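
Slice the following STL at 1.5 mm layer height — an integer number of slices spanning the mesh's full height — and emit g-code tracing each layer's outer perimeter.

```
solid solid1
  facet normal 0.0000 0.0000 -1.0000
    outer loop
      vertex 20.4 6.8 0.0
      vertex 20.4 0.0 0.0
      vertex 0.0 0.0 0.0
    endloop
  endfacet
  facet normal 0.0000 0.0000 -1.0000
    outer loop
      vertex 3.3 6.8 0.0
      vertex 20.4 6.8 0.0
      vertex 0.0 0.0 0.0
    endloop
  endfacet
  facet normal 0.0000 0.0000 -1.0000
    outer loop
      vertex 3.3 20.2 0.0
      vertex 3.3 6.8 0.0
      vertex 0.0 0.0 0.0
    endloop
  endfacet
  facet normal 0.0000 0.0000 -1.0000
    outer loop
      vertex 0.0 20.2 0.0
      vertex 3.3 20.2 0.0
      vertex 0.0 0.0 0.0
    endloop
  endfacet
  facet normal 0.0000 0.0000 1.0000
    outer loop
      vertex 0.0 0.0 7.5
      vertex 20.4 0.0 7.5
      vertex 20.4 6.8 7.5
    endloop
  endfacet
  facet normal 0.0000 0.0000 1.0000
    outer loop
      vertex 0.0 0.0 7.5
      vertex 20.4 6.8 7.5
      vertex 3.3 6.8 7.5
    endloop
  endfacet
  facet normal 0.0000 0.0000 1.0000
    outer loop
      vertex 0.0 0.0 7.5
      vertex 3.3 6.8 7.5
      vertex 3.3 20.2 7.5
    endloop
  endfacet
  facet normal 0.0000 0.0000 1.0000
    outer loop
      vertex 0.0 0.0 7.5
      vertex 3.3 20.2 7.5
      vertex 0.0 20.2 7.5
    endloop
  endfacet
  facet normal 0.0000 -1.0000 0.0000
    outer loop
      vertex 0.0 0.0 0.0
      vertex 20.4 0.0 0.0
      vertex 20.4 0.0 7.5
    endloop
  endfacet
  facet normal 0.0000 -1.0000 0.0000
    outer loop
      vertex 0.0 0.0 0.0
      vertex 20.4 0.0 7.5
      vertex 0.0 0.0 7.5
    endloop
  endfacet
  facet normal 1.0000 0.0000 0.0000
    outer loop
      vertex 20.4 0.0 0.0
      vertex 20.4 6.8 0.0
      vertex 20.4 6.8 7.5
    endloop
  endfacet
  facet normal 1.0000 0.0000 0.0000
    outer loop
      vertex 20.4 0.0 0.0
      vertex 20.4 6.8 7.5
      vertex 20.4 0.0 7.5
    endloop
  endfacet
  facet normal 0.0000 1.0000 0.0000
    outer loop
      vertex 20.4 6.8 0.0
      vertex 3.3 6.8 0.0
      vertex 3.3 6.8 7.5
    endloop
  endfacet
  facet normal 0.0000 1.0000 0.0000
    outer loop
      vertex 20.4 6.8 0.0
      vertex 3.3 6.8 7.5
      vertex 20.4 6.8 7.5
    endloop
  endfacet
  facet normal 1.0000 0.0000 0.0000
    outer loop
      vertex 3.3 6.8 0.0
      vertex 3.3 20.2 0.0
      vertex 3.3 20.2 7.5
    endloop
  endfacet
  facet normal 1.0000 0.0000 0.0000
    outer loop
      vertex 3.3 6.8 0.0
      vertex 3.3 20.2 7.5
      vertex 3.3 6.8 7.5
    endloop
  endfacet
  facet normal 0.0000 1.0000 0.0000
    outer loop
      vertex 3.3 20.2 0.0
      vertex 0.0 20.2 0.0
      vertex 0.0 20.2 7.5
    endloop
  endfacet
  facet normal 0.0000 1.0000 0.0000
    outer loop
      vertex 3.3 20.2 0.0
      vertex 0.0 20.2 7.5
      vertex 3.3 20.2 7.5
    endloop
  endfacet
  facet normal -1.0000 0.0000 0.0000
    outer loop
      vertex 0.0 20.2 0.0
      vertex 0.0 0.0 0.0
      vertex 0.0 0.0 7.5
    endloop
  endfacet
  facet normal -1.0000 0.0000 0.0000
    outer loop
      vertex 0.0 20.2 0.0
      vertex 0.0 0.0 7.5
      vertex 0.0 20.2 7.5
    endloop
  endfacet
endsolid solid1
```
; perimeter-only toolpath
G21 ; units = mm
G90 ; absolute positioning
G28 ; home
; layer 1
G0 Z1.5
G0 X0.0 Y0.0
G1 X20.4 Y0.0
G1 X20.4 Y6.8
G1 X3.3 Y6.8
G1 X3.3 Y20.2
G1 X0.0 Y20.2
G1 X0.0 Y0.0
; layer 2
G0 Z3.0
G0 X0.0 Y0.0
G1 X20.4 Y0.0
G1 X20.4 Y6.8
G1 X3.3 Y6.8
G1 X3.3 Y20.2
G1 X0.0 Y20.2
G1 X0.0 Y0.0
; layer 3
G0 Z4.5
G0 X0.0 Y0.0
G1 X20.4 Y0.0
G1 X20.4 Y6.8
G1 X3.3 Y6.8
G1 X3.3 Y20.2
G1 X0.0 Y20.2
G1 X0.0 Y0.0
; layer 4
G0 Z6.0
G0 X0.0 Y0.0
G1 X20.4 Y0.0
G1 X20.4 Y6.8
G1 X3.3 Y6.8
G1 X3.3 Y20.2
G1 X0.0 Y20.2
G1 X0.0 Y0.0
; layer 5
G0 Z7.5
G0 X0.0 Y0.0
G1 X20.4 Y0.0
G1 X20.4 Y6.8
G1 X3.3 Y6.8
G1 X3.3 Y20.2
G1 X0.0 Y20.2
G1 X0.0 Y0.0
M2 ; end

The solid is an L-shaped prism: outer 20.4 × 20.2 mm, arm thicknesses ≈ 6.8 mm (horizontal) and 3.3 mm (vertical), extruded 7.5 mm in z. Slicing at Δz = 1.5 mm — 5 equal slices spanning the solid's height, so layer i sits at z = i·h/5 — gives 5 non-empty perimeters. Each is a 6-segment closed polygon; G0 lifts to the layer z and rapids to the start vertex, then G1 traces the edges.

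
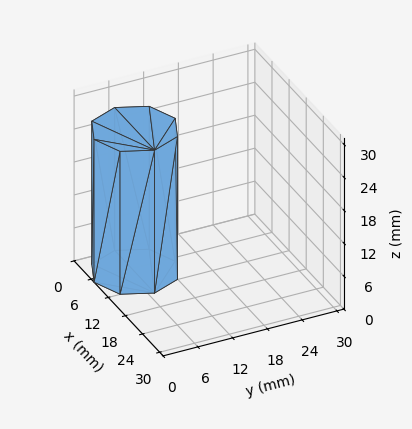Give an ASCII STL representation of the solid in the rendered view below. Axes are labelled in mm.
Reading the render: the shape is a regular 8-sided prism (a cylinder approximated with 8 flat sides), circumscribed radius ≈ 7 mm, height ≈ 26 mm (dimensions read to the nearest mm from the axis ticks). For the STL, each face is triangulated and given an outward normal.

solid part
  facet normal 0.0000 0.0000 -1.0000
    outer loop
      vertex 7.00 14.00 0.00
      vertex 11.95 11.95 0.00
      vertex 14.00 7.00 0.00
    endloop
  endfacet
  facet normal 0.0000 0.0000 -1.0000
    outer loop
      vertex 2.05 11.95 0.00
      vertex 7.00 14.00 0.00
      vertex 14.00 7.00 0.00
    endloop
  endfacet
  facet normal 0.0000 0.0000 -1.0000
    outer loop
      vertex 0.00 7.00 0.00
      vertex 2.05 11.95 0.00
      vertex 14.00 7.00 0.00
    endloop
  endfacet
  facet normal 0.0000 0.0000 -1.0000
    outer loop
      vertex 2.05 2.05 0.00
      vertex 0.00 7.00 0.00
      vertex 14.00 7.00 0.00
    endloop
  endfacet
  facet normal 0.0000 0.0000 -1.0000
    outer loop
      vertex 7.00 0.00 0.00
      vertex 2.05 2.05 0.00
      vertex 14.00 7.00 0.00
    endloop
  endfacet
  facet normal 0.0000 0.0000 -1.0000
    outer loop
      vertex 11.95 2.05 0.00
      vertex 7.00 0.00 0.00
      vertex 14.00 7.00 0.00
    endloop
  endfacet
  facet normal 0.0000 0.0000 1.0000
    outer loop
      vertex 14.00 7.00 26.00
      vertex 11.95 11.95 26.00
      vertex 7.00 14.00 26.00
    endloop
  endfacet
  facet normal 0.0000 0.0000 1.0000
    outer loop
      vertex 14.00 7.00 26.00
      vertex 7.00 14.00 26.00
      vertex 2.05 11.95 26.00
    endloop
  endfacet
  facet normal 0.0000 0.0000 1.0000
    outer loop
      vertex 14.00 7.00 26.00
      vertex 2.05 11.95 26.00
      vertex 0.00 7.00 26.00
    endloop
  endfacet
  facet normal 0.0000 0.0000 1.0000
    outer loop
      vertex 14.00 7.00 26.00
      vertex 0.00 7.00 26.00
      vertex 2.05 2.05 26.00
    endloop
  endfacet
  facet normal 0.0000 0.0000 1.0000
    outer loop
      vertex 14.00 7.00 26.00
      vertex 2.05 2.05 26.00
      vertex 7.00 0.00 26.00
    endloop
  endfacet
  facet normal 0.0000 0.0000 1.0000
    outer loop
      vertex 14.00 7.00 26.00
      vertex 7.00 0.00 26.00
      vertex 11.95 2.05 26.00
    endloop
  endfacet
  facet normal 0.9239 0.3826 0.0000
    outer loop
      vertex 14.00 7.00 0.00
      vertex 11.95 11.95 0.00
      vertex 11.95 11.95 26.00
    endloop
  endfacet
  facet normal 0.9239 0.3826 0.0000
    outer loop
      vertex 14.00 7.00 0.00
      vertex 11.95 11.95 26.00
      vertex 14.00 7.00 26.00
    endloop
  endfacet
  facet normal 0.3826 0.9239 0.0000
    outer loop
      vertex 11.95 11.95 0.00
      vertex 7.00 14.00 0.00
      vertex 7.00 14.00 26.00
    endloop
  endfacet
  facet normal 0.3826 0.9239 0.0000
    outer loop
      vertex 11.95 11.95 0.00
      vertex 7.00 14.00 26.00
      vertex 11.95 11.95 26.00
    endloop
  endfacet
  facet normal -0.3826 0.9239 0.0000
    outer loop
      vertex 7.00 14.00 0.00
      vertex 2.05 11.95 0.00
      vertex 2.05 11.95 26.00
    endloop
  endfacet
  facet normal -0.3826 0.9239 0.0000
    outer loop
      vertex 7.00 14.00 0.00
      vertex 2.05 11.95 26.00
      vertex 7.00 14.00 26.00
    endloop
  endfacet
  facet normal -0.9239 0.3826 0.0000
    outer loop
      vertex 2.05 11.95 0.00
      vertex 0.00 7.00 0.00
      vertex 0.00 7.00 26.00
    endloop
  endfacet
  facet normal -0.9239 0.3826 0.0000
    outer loop
      vertex 2.05 11.95 0.00
      vertex 0.00 7.00 26.00
      vertex 2.05 11.95 26.00
    endloop
  endfacet
  facet normal -0.9239 -0.3826 0.0000
    outer loop
      vertex 0.00 7.00 0.00
      vertex 2.05 2.05 0.00
      vertex 2.05 2.05 26.00
    endloop
  endfacet
  facet normal -0.9239 -0.3826 0.0000
    outer loop
      vertex 0.00 7.00 0.00
      vertex 2.05 2.05 26.00
      vertex 0.00 7.00 26.00
    endloop
  endfacet
  facet normal -0.3826 -0.9239 0.0000
    outer loop
      vertex 2.05 2.05 0.00
      vertex 7.00 0.00 0.00
      vertex 7.00 0.00 26.00
    endloop
  endfacet
  facet normal -0.3826 -0.9239 0.0000
    outer loop
      vertex 2.05 2.05 0.00
      vertex 7.00 0.00 26.00
      vertex 2.05 2.05 26.00
    endloop
  endfacet
  facet normal 0.3826 -0.9239 0.0000
    outer loop
      vertex 7.00 0.00 0.00
      vertex 11.95 2.05 0.00
      vertex 11.95 2.05 26.00
    endloop
  endfacet
  facet normal 0.3826 -0.9239 0.0000
    outer loop
      vertex 7.00 0.00 0.00
      vertex 11.95 2.05 26.00
      vertex 7.00 0.00 26.00
    endloop
  endfacet
  facet normal 0.9239 -0.3826 0.0000
    outer loop
      vertex 11.95 2.05 0.00
      vertex 14.00 7.00 0.00
      vertex 14.00 7.00 26.00
    endloop
  endfacet
  facet normal 0.9239 -0.3826 0.0000
    outer loop
      vertex 11.95 2.05 0.00
      vertex 14.00 7.00 26.00
      vertex 11.95 2.05 26.00
    endloop
  endfacet
endsolid part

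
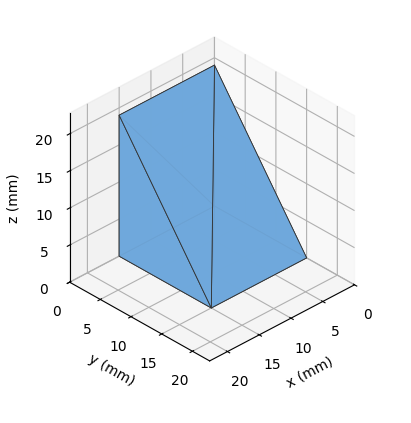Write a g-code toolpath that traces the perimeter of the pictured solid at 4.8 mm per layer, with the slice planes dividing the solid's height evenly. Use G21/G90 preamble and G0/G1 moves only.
Reading the render: the shape is a wedge (ramp): 15 × 15 mm base, rising to 19 mm along the y=0 edge and sloping linearly to z=0 at y=15 (dimensions read to the nearest mm from the axis ticks). For the g-code, the solid's height is divided into equal slices at the stated Δz and each level perimeter traced with G1 moves after a G0 lift.

; perimeter-only toolpath
G21 ; units = mm
G90 ; absolute positioning
G28 ; home
; layer 1
G0 Z4.8
G0 X0.0 Y0.0
G1 X15.0 Y0.0
G1 X15.0 Y11.2
G1 X0.0 Y11.2
G1 X0.0 Y0.0
; layer 2
G0 Z9.5
G0 X0.0 Y0.0
G1 X15.0 Y0.0
G1 X15.0 Y7.5
G1 X0.0 Y7.5
G1 X0.0 Y0.0
; layer 3
G0 Z14.2
G0 X0.0 Y0.0
G1 X15.0 Y0.0
G1 X15.0 Y3.8
G1 X0.0 Y3.8
G1 X0.0 Y0.0
M2 ; end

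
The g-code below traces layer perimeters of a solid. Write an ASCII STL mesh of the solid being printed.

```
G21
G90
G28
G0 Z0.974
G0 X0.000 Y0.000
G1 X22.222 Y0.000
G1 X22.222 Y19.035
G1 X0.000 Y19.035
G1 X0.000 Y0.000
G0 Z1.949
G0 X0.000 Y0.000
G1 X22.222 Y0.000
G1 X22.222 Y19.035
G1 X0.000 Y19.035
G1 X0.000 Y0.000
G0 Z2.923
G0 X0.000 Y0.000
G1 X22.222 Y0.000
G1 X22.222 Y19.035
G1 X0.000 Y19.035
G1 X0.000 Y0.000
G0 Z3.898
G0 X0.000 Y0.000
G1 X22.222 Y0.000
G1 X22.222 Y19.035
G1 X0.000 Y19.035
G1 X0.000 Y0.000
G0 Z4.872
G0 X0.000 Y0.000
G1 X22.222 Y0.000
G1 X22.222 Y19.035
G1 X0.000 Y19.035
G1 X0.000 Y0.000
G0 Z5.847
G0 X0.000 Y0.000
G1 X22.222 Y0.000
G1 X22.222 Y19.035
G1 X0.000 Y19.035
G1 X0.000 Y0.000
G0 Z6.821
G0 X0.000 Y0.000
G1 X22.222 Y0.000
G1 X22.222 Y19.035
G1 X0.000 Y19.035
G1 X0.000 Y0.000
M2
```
solid part
  facet normal 0.0000 0.0000 -1.0000
    outer loop
      vertex 22.222 19.035 0.000
      vertex 22.222 0.000 0.000
      vertex 0.000 0.000 0.000
    endloop
  endfacet
  facet normal 0.0000 0.0000 -1.0000
    outer loop
      vertex 0.000 19.035 0.000
      vertex 22.222 19.035 0.000
      vertex 0.000 0.000 0.000
    endloop
  endfacet
  facet normal 0.0000 0.0000 1.0000
    outer loop
      vertex 0.000 0.000 6.821
      vertex 22.222 0.000 6.821
      vertex 22.222 19.035 6.821
    endloop
  endfacet
  facet normal 0.0000 0.0000 1.0000
    outer loop
      vertex 0.000 0.000 6.821
      vertex 22.222 19.035 6.821
      vertex 0.000 19.035 6.821
    endloop
  endfacet
  facet normal 0.0000 -1.0000 0.0000
    outer loop
      vertex 0.000 0.000 0.000
      vertex 22.222 0.000 0.000
      vertex 22.222 0.000 6.821
    endloop
  endfacet
  facet normal 0.0000 -1.0000 0.0000
    outer loop
      vertex 0.000 0.000 0.000
      vertex 22.222 0.000 6.821
      vertex 0.000 0.000 6.821
    endloop
  endfacet
  facet normal 0.0000 1.0000 0.0000
    outer loop
      vertex 22.222 19.035 6.821
      vertex 22.222 19.035 0.000
      vertex 0.000 19.035 0.000
    endloop
  endfacet
  facet normal 0.0000 1.0000 0.0000
    outer loop
      vertex 0.000 19.035 6.821
      vertex 22.222 19.035 6.821
      vertex 0.000 19.035 0.000
    endloop
  endfacet
  facet normal -1.0000 0.0000 0.0000
    outer loop
      vertex 0.000 19.035 6.821
      vertex 0.000 19.035 0.000
      vertex 0.000 0.000 0.000
    endloop
  endfacet
  facet normal -1.0000 0.0000 0.0000
    outer loop
      vertex 0.000 0.000 6.821
      vertex 0.000 19.035 6.821
      vertex 0.000 0.000 0.000
    endloop
  endfacet
  facet normal 1.0000 0.0000 0.0000
    outer loop
      vertex 22.222 0.000 0.000
      vertex 22.222 19.035 0.000
      vertex 22.222 19.035 6.821
    endloop
  endfacet
  facet normal 1.0000 0.0000 0.0000
    outer loop
      vertex 22.222 0.000 0.000
      vertex 22.222 19.035 6.821
      vertex 22.222 0.000 6.821
    endloop
  endfacet
endsolid part

The G0 Z moves step by Δz≈0.974 mm. Every layer's G1 loop is the same polygon, so the solid is a straight extrusion of it from z=0 to z≈6.82. Closing with flat bottom and top caps and triangulating gives 12 facets — a rectangular box, roughly 22.2 × 19 mm footprint and 6.82 mm tall.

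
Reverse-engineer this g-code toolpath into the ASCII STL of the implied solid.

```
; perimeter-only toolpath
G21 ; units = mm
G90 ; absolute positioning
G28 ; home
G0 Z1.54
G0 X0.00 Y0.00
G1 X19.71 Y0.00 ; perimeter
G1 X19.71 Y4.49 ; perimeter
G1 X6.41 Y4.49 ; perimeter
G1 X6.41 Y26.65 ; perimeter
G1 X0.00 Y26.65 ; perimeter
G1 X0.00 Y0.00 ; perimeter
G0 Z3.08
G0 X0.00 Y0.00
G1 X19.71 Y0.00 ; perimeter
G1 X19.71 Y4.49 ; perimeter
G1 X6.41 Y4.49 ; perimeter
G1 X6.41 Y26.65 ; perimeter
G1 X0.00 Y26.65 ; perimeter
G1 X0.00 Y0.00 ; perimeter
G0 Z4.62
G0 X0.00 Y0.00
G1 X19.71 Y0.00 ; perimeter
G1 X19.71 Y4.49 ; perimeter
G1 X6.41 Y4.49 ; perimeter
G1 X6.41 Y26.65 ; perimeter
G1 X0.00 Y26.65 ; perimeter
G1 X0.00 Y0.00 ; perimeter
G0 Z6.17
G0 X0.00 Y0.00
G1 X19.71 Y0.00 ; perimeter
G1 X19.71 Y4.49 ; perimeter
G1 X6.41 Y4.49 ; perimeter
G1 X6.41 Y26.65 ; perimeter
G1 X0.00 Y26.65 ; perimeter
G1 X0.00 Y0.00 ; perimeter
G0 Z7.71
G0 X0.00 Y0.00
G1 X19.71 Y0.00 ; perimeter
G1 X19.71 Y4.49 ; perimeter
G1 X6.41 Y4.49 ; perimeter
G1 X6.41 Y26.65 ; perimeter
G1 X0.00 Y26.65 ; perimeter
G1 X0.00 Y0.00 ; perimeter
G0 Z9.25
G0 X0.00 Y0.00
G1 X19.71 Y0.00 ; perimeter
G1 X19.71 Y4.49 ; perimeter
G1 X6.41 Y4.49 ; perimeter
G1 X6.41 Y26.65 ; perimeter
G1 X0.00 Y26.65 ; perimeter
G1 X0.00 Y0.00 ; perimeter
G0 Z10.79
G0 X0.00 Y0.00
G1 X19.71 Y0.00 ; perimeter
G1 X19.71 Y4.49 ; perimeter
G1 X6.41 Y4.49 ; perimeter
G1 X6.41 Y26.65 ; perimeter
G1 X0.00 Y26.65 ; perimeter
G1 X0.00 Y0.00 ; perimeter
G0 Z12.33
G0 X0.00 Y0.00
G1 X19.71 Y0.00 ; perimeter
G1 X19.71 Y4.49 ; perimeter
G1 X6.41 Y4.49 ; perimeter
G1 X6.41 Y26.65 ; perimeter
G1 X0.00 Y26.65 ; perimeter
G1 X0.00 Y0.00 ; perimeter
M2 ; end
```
solid part
  facet normal 0.0000 0.0000 -1.0000
    outer loop
      vertex 19.71 4.49 0.00
      vertex 19.71 0.00 0.00
      vertex 0.00 0.00 0.00
    endloop
  endfacet
  facet normal 0.0000 0.0000 -1.0000
    outer loop
      vertex 6.41 4.49 0.00
      vertex 19.71 4.49 0.00
      vertex 0.00 0.00 0.00
    endloop
  endfacet
  facet normal 0.0000 0.0000 -1.0000
    outer loop
      vertex 6.41 26.65 0.00
      vertex 6.41 4.49 0.00
      vertex 0.00 0.00 0.00
    endloop
  endfacet
  facet normal 0.0000 0.0000 -1.0000
    outer loop
      vertex 0.00 26.65 0.00
      vertex 6.41 26.65 0.00
      vertex 0.00 0.00 0.00
    endloop
  endfacet
  facet normal 0.0000 0.0000 1.0000
    outer loop
      vertex 0.00 0.00 12.33
      vertex 19.71 0.00 12.33
      vertex 19.71 4.49 12.33
    endloop
  endfacet
  facet normal 0.0000 0.0000 1.0000
    outer loop
      vertex 0.00 0.00 12.33
      vertex 19.71 4.49 12.33
      vertex 6.41 4.49 12.33
    endloop
  endfacet
  facet normal 0.0000 0.0000 1.0000
    outer loop
      vertex 0.00 0.00 12.33
      vertex 6.41 4.49 12.33
      vertex 6.41 26.65 12.33
    endloop
  endfacet
  facet normal 0.0000 0.0000 1.0000
    outer loop
      vertex 0.00 0.00 12.33
      vertex 6.41 26.65 12.33
      vertex 0.00 26.65 12.33
    endloop
  endfacet
  facet normal 0.0000 -1.0000 0.0000
    outer loop
      vertex 0.00 0.00 0.00
      vertex 19.71 0.00 0.00
      vertex 19.71 0.00 12.33
    endloop
  endfacet
  facet normal 0.0000 -1.0000 0.0000
    outer loop
      vertex 0.00 0.00 0.00
      vertex 19.71 0.00 12.33
      vertex 0.00 0.00 12.33
    endloop
  endfacet
  facet normal 1.0000 0.0000 0.0000
    outer loop
      vertex 19.71 0.00 0.00
      vertex 19.71 4.49 0.00
      vertex 19.71 4.49 12.33
    endloop
  endfacet
  facet normal 1.0000 0.0000 0.0000
    outer loop
      vertex 19.71 0.00 0.00
      vertex 19.71 4.49 12.33
      vertex 19.71 0.00 12.33
    endloop
  endfacet
  facet normal 0.0000 1.0000 0.0000
    outer loop
      vertex 19.71 4.49 0.00
      vertex 6.41 4.49 0.00
      vertex 6.41 4.49 12.33
    endloop
  endfacet
  facet normal 0.0000 1.0000 0.0000
    outer loop
      vertex 19.71 4.49 0.00
      vertex 6.41 4.49 12.33
      vertex 19.71 4.49 12.33
    endloop
  endfacet
  facet normal 1.0000 0.0000 0.0000
    outer loop
      vertex 6.41 4.49 0.00
      vertex 6.41 26.65 0.00
      vertex 6.41 26.65 12.33
    endloop
  endfacet
  facet normal 1.0000 0.0000 0.0000
    outer loop
      vertex 6.41 4.49 0.00
      vertex 6.41 26.65 12.33
      vertex 6.41 4.49 12.33
    endloop
  endfacet
  facet normal 0.0000 1.0000 0.0000
    outer loop
      vertex 6.41 26.65 0.00
      vertex 0.00 26.65 0.00
      vertex 0.00 26.65 12.33
    endloop
  endfacet
  facet normal 0.0000 1.0000 0.0000
    outer loop
      vertex 6.41 26.65 0.00
      vertex 0.00 26.65 12.33
      vertex 6.41 26.65 12.33
    endloop
  endfacet
  facet normal -1.0000 0.0000 0.0000
    outer loop
      vertex 0.00 26.65 0.00
      vertex 0.00 0.00 0.00
      vertex 0.00 0.00 12.33
    endloop
  endfacet
  facet normal -1.0000 0.0000 0.0000
    outer loop
      vertex 0.00 26.65 0.00
      vertex 0.00 0.00 12.33
      vertex 0.00 26.65 12.33
    endloop
  endfacet
endsolid part

The G0 Z moves step by Δz≈1.54 mm. Every layer's G1 loop is the same polygon, so the solid is a straight extrusion of it from z=0 to z≈12.3. Closing with flat bottom and top caps and triangulating gives 20 facets — an L-shaped prism: outer 19.7 × 26.6 mm, arm thicknesses ≈ 4.49 mm (horizontal) and 6.41 mm (vertical), extruded 12.3 mm in z.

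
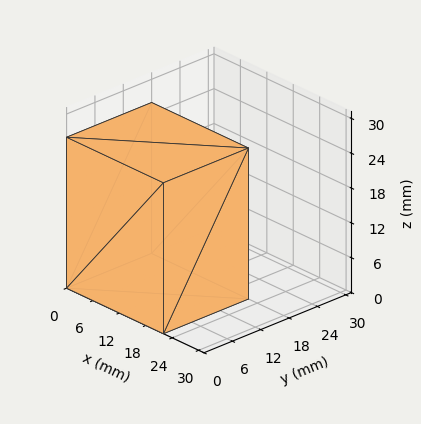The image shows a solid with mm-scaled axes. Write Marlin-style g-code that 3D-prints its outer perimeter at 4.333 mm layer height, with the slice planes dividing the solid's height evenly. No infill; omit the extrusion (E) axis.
Reading the render: the shape is a rectangular box, roughly 22 × 18 mm footprint and 26 mm tall (dimensions read to the nearest mm from the axis ticks). For the g-code, the solid's height is divided into equal slices at the stated Δz and each level perimeter traced with G1 moves after a G0 lift.

; perimeter-only toolpath
G21 ; units = mm
G90 ; absolute positioning
G28 ; home
; layer 1
G0 Z4.333
G0 X0.000 Y0.000
G1 X22.000 Y0.000
G1 X22.000 Y18.000
G1 X0.000 Y18.000
G1 X0.000 Y0.000
; layer 2
G0 Z8.667
G0 X0.000 Y0.000
G1 X22.000 Y0.000
G1 X22.000 Y18.000
G1 X0.000 Y18.000
G1 X0.000 Y0.000
; layer 3
G0 Z13.000
G0 X0.000 Y0.000
G1 X22.000 Y0.000
G1 X22.000 Y18.000
G1 X0.000 Y18.000
G1 X0.000 Y0.000
; layer 4
G0 Z17.333
G0 X0.000 Y0.000
G1 X22.000 Y0.000
G1 X22.000 Y18.000
G1 X0.000 Y18.000
G1 X0.000 Y0.000
; layer 5
G0 Z21.667
G0 X0.000 Y0.000
G1 X22.000 Y0.000
G1 X22.000 Y18.000
G1 X0.000 Y18.000
G1 X0.000 Y0.000
; layer 6
G0 Z26.000
G0 X0.000 Y0.000
G1 X22.000 Y0.000
G1 X22.000 Y18.000
G1 X0.000 Y18.000
G1 X0.000 Y0.000
M2 ; end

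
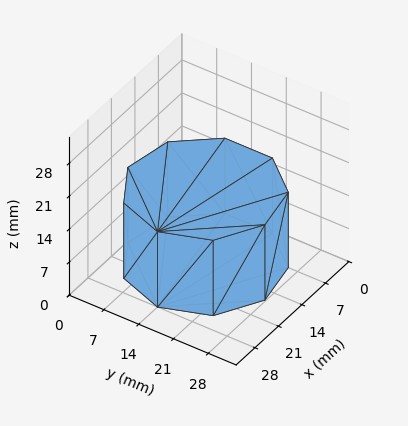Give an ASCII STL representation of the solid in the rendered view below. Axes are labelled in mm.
Reading the render: the shape is a regular 9-sided prism (a cylinder approximated with 9 flat sides), circumscribed radius ≈ 14 mm, height ≈ 16 mm (dimensions read to the nearest mm from the axis ticks). For the STL, each face is triangulated and given an outward normal.

solid part
  facet normal 0.0000 0.0000 -1.0000
    outer loop
      vertex 16.431 27.787 0.000
      vertex 24.725 22.999 0.000
      vertex 28.000 14.000 0.000
    endloop
  endfacet
  facet normal 0.0000 0.0000 -1.0000
    outer loop
      vertex 7.000 26.124 0.000
      vertex 16.431 27.787 0.000
      vertex 28.000 14.000 0.000
    endloop
  endfacet
  facet normal 0.0000 0.0000 -1.0000
    outer loop
      vertex 0.844 18.788 0.000
      vertex 7.000 26.124 0.000
      vertex 28.000 14.000 0.000
    endloop
  endfacet
  facet normal 0.0000 0.0000 -1.0000
    outer loop
      vertex 0.844 9.212 0.000
      vertex 0.844 18.788 0.000
      vertex 28.000 14.000 0.000
    endloop
  endfacet
  facet normal 0.0000 0.0000 -1.0000
    outer loop
      vertex 7.000 1.876 0.000
      vertex 0.844 9.212 0.000
      vertex 28.000 14.000 0.000
    endloop
  endfacet
  facet normal 0.0000 0.0000 -1.0000
    outer loop
      vertex 16.431 0.213 0.000
      vertex 7.000 1.876 0.000
      vertex 28.000 14.000 0.000
    endloop
  endfacet
  facet normal 0.0000 0.0000 -1.0000
    outer loop
      vertex 24.725 5.001 0.000
      vertex 16.431 0.213 0.000
      vertex 28.000 14.000 0.000
    endloop
  endfacet
  facet normal 0.0000 0.0000 1.0000
    outer loop
      vertex 28.000 14.000 16.000
      vertex 24.725 22.999 16.000
      vertex 16.431 27.787 16.000
    endloop
  endfacet
  facet normal 0.0000 0.0000 1.0000
    outer loop
      vertex 28.000 14.000 16.000
      vertex 16.431 27.787 16.000
      vertex 7.000 26.124 16.000
    endloop
  endfacet
  facet normal 0.0000 0.0000 1.0000
    outer loop
      vertex 28.000 14.000 16.000
      vertex 7.000 26.124 16.000
      vertex 0.844 18.788 16.000
    endloop
  endfacet
  facet normal 0.0000 0.0000 1.0000
    outer loop
      vertex 28.000 14.000 16.000
      vertex 0.844 18.788 16.000
      vertex 0.844 9.212 16.000
    endloop
  endfacet
  facet normal 0.0000 0.0000 1.0000
    outer loop
      vertex 28.000 14.000 16.000
      vertex 0.844 9.212 16.000
      vertex 7.000 1.876 16.000
    endloop
  endfacet
  facet normal 0.0000 0.0000 1.0000
    outer loop
      vertex 28.000 14.000 16.000
      vertex 7.000 1.876 16.000
      vertex 16.431 0.213 16.000
    endloop
  endfacet
  facet normal 0.0000 0.0000 1.0000
    outer loop
      vertex 28.000 14.000 16.000
      vertex 16.431 0.213 16.000
      vertex 24.725 5.001 16.000
    endloop
  endfacet
  facet normal 0.9397 0.3420 0.0000
    outer loop
      vertex 28.000 14.000 0.000
      vertex 24.725 22.999 0.000
      vertex 24.725 22.999 16.000
    endloop
  endfacet
  facet normal 0.9397 0.3420 0.0000
    outer loop
      vertex 28.000 14.000 0.000
      vertex 24.725 22.999 16.000
      vertex 28.000 14.000 16.000
    endloop
  endfacet
  facet normal 0.5000 0.8660 0.0000
    outer loop
      vertex 24.725 22.999 0.000
      vertex 16.431 27.787 0.000
      vertex 16.431 27.787 16.000
    endloop
  endfacet
  facet normal 0.5000 0.8660 0.0000
    outer loop
      vertex 24.725 22.999 0.000
      vertex 16.431 27.787 16.000
      vertex 24.725 22.999 16.000
    endloop
  endfacet
  facet normal -0.1737 0.9848 0.0000
    outer loop
      vertex 16.431 27.787 0.000
      vertex 7.000 26.124 0.000
      vertex 7.000 26.124 16.000
    endloop
  endfacet
  facet normal -0.1737 0.9848 0.0000
    outer loop
      vertex 16.431 27.787 0.000
      vertex 7.000 26.124 16.000
      vertex 16.431 27.787 16.000
    endloop
  endfacet
  facet normal -0.7660 0.6428 0.0000
    outer loop
      vertex 7.000 26.124 0.000
      vertex 0.844 18.788 0.000
      vertex 0.844 18.788 16.000
    endloop
  endfacet
  facet normal -0.7660 0.6428 0.0000
    outer loop
      vertex 7.000 26.124 0.000
      vertex 0.844 18.788 16.000
      vertex 7.000 26.124 16.000
    endloop
  endfacet
  facet normal -1.0000 0.0000 0.0000
    outer loop
      vertex 0.844 18.788 0.000
      vertex 0.844 9.212 0.000
      vertex 0.844 9.212 16.000
    endloop
  endfacet
  facet normal -1.0000 0.0000 0.0000
    outer loop
      vertex 0.844 18.788 0.000
      vertex 0.844 9.212 16.000
      vertex 0.844 18.788 16.000
    endloop
  endfacet
  facet normal -0.7660 -0.6428 0.0000
    outer loop
      vertex 0.844 9.212 0.000
      vertex 7.000 1.876 0.000
      vertex 7.000 1.876 16.000
    endloop
  endfacet
  facet normal -0.7660 -0.6428 0.0000
    outer loop
      vertex 0.844 9.212 0.000
      vertex 7.000 1.876 16.000
      vertex 0.844 9.212 16.000
    endloop
  endfacet
  facet normal -0.1737 -0.9848 0.0000
    outer loop
      vertex 7.000 1.876 0.000
      vertex 16.431 0.213 0.000
      vertex 16.431 0.213 16.000
    endloop
  endfacet
  facet normal -0.1737 -0.9848 0.0000
    outer loop
      vertex 7.000 1.876 0.000
      vertex 16.431 0.213 16.000
      vertex 7.000 1.876 16.000
    endloop
  endfacet
  facet normal 0.5000 -0.8660 0.0000
    outer loop
      vertex 16.431 0.213 0.000
      vertex 24.725 5.001 0.000
      vertex 24.725 5.001 16.000
    endloop
  endfacet
  facet normal 0.5000 -0.8660 0.0000
    outer loop
      vertex 16.431 0.213 0.000
      vertex 24.725 5.001 16.000
      vertex 16.431 0.213 16.000
    endloop
  endfacet
  facet normal 0.9397 -0.3420 0.0000
    outer loop
      vertex 24.725 5.001 0.000
      vertex 28.000 14.000 0.000
      vertex 28.000 14.000 16.000
    endloop
  endfacet
  facet normal 0.9397 -0.3420 0.0000
    outer loop
      vertex 24.725 5.001 0.000
      vertex 28.000 14.000 16.000
      vertex 24.725 5.001 16.000
    endloop
  endfacet
endsolid part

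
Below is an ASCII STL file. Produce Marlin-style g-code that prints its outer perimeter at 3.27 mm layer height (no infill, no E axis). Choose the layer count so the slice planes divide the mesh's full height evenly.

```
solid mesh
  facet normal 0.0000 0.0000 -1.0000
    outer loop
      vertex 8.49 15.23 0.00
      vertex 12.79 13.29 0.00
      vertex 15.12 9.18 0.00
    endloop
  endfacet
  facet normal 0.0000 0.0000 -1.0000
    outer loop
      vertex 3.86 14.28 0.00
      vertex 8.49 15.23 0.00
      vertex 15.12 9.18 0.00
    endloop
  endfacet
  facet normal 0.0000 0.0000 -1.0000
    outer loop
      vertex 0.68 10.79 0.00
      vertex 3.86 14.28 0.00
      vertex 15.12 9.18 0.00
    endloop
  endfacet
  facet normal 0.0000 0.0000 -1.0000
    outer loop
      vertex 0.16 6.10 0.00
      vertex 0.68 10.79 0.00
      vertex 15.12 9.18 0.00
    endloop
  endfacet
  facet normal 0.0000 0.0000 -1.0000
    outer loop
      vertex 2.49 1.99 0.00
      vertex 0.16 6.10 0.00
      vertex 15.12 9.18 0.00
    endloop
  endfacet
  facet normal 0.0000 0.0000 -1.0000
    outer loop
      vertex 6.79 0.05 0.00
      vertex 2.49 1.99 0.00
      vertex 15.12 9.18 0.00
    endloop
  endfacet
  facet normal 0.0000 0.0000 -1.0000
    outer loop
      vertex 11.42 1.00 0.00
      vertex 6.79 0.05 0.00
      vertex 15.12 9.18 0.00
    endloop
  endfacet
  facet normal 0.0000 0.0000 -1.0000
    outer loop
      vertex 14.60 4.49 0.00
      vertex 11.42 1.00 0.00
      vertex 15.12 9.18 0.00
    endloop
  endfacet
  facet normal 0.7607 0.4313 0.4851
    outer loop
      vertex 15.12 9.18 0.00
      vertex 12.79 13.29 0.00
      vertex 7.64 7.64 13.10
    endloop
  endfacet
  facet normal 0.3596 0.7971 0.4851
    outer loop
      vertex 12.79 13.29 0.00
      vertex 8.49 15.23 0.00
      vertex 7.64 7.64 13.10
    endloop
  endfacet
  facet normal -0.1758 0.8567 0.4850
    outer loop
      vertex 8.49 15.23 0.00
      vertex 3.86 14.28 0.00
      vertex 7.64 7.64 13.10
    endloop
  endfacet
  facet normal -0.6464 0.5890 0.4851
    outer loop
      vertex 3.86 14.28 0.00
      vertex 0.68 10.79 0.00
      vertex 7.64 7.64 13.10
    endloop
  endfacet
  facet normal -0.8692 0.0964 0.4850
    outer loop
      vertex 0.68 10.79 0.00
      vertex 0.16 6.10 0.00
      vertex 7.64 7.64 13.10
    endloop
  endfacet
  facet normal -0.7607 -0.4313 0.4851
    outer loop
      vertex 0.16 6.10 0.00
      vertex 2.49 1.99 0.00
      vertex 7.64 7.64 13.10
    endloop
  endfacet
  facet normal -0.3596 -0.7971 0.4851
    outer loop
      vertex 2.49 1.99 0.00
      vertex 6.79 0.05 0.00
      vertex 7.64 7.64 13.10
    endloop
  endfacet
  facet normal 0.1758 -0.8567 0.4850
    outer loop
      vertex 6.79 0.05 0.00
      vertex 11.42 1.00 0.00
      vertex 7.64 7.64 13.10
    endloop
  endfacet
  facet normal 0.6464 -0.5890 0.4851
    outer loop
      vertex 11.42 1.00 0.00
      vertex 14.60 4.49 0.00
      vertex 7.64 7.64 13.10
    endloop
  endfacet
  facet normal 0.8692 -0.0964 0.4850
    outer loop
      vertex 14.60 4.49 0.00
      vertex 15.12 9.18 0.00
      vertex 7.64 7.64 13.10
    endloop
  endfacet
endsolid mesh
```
; perimeter-only toolpath
G21 ; units = mm
G90 ; absolute positioning
G28 ; home
; layer 1
G0 Z3.27
G0 X13.25 Y8.79
G1 X11.50 Y11.88
G1 X8.28 Y13.33
G1 X4.80 Y12.62
G1 X2.42 Y10.00
G1 X2.03 Y6.48
G1 X3.78 Y3.40
G1 X7.00 Y1.95
G1 X10.47 Y2.66
G1 X12.86 Y5.28
G1 X13.25 Y8.79
; layer 2
G0 Z6.55
G0 X11.38 Y8.41
G1 X10.21 Y10.46
G1 X8.06 Y11.44
G1 X5.75 Y10.96
G1 X4.16 Y9.21
G1 X3.90 Y6.87
G1 X5.06 Y4.81
G1 X7.21 Y3.84
G1 X9.53 Y4.32
G1 X11.12 Y6.06
G1 X11.38 Y8.41
; layer 3
G0 Z9.82
G0 X9.51 Y8.02
G1 X8.93 Y9.05
G1 X7.85 Y9.54
G1 X6.69 Y9.30
G1 X5.90 Y8.43
G1 X5.77 Y7.25
G1 X6.35 Y6.23
G1 X7.43 Y5.74
G1 X8.58 Y5.98
G1 X9.38 Y6.85
G1 X9.51 Y8.02
M2 ; end

The solid is a regular 10-sided pyramid, base circumscribed radius ≈ 7.64 mm, apex at z ≈ 13.1 mm. Slicing at Δz = 3.27 mm — 4 equal slices spanning the solid's height, so layer i sits at z = i·h/4 — gives 3 non-empty perimeters. Each is a 10-segment closed polygon; G0 lifts to the layer z and rapids to the start vertex, then G1 traces the edges. The cross-section shrinks linearly with z (the slice at the apex is degenerate and omitted).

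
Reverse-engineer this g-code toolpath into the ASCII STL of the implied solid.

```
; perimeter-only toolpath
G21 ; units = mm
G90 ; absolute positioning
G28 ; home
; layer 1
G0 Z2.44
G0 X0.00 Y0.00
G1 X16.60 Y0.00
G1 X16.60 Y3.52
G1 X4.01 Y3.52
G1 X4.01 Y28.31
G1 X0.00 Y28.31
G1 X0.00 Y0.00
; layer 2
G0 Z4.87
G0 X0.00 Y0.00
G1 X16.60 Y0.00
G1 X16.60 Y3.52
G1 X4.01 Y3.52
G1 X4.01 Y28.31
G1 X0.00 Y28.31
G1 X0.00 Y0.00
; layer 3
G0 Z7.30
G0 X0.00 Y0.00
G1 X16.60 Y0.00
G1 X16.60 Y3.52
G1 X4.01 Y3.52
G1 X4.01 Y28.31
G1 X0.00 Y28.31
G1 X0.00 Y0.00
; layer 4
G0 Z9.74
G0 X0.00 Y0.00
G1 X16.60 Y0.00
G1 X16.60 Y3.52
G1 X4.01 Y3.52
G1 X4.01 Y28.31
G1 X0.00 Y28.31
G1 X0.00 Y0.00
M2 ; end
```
solid part
  facet normal 0.0000 0.0000 -1.0000
    outer loop
      vertex 16.60 3.52 0.00
      vertex 16.60 0.00 0.00
      vertex 0.00 0.00 0.00
    endloop
  endfacet
  facet normal 0.0000 0.0000 -1.0000
    outer loop
      vertex 4.01 3.52 0.00
      vertex 16.60 3.52 0.00
      vertex 0.00 0.00 0.00
    endloop
  endfacet
  facet normal 0.0000 0.0000 -1.0000
    outer loop
      vertex 4.01 28.31 0.00
      vertex 4.01 3.52 0.00
      vertex 0.00 0.00 0.00
    endloop
  endfacet
  facet normal 0.0000 0.0000 -1.0000
    outer loop
      vertex 0.00 28.31 0.00
      vertex 4.01 28.31 0.00
      vertex 0.00 0.00 0.00
    endloop
  endfacet
  facet normal 0.0000 0.0000 1.0000
    outer loop
      vertex 0.00 0.00 9.74
      vertex 16.60 0.00 9.74
      vertex 16.60 3.52 9.74
    endloop
  endfacet
  facet normal 0.0000 0.0000 1.0000
    outer loop
      vertex 0.00 0.00 9.74
      vertex 16.60 3.52 9.74
      vertex 4.01 3.52 9.74
    endloop
  endfacet
  facet normal 0.0000 0.0000 1.0000
    outer loop
      vertex 0.00 0.00 9.74
      vertex 4.01 3.52 9.74
      vertex 4.01 28.31 9.74
    endloop
  endfacet
  facet normal 0.0000 0.0000 1.0000
    outer loop
      vertex 0.00 0.00 9.74
      vertex 4.01 28.31 9.74
      vertex 0.00 28.31 9.74
    endloop
  endfacet
  facet normal 0.0000 -1.0000 0.0000
    outer loop
      vertex 0.00 0.00 0.00
      vertex 16.60 0.00 0.00
      vertex 16.60 0.00 9.74
    endloop
  endfacet
  facet normal 0.0000 -1.0000 0.0000
    outer loop
      vertex 0.00 0.00 0.00
      vertex 16.60 0.00 9.74
      vertex 0.00 0.00 9.74
    endloop
  endfacet
  facet normal 1.0000 0.0000 0.0000
    outer loop
      vertex 16.60 0.00 0.00
      vertex 16.60 3.52 0.00
      vertex 16.60 3.52 9.74
    endloop
  endfacet
  facet normal 1.0000 0.0000 0.0000
    outer loop
      vertex 16.60 0.00 0.00
      vertex 16.60 3.52 9.74
      vertex 16.60 0.00 9.74
    endloop
  endfacet
  facet normal 0.0000 1.0000 0.0000
    outer loop
      vertex 16.60 3.52 0.00
      vertex 4.01 3.52 0.00
      vertex 4.01 3.52 9.74
    endloop
  endfacet
  facet normal 0.0000 1.0000 0.0000
    outer loop
      vertex 16.60 3.52 0.00
      vertex 4.01 3.52 9.74
      vertex 16.60 3.52 9.74
    endloop
  endfacet
  facet normal 1.0000 0.0000 0.0000
    outer loop
      vertex 4.01 3.52 0.00
      vertex 4.01 28.31 0.00
      vertex 4.01 28.31 9.74
    endloop
  endfacet
  facet normal 1.0000 0.0000 0.0000
    outer loop
      vertex 4.01 3.52 0.00
      vertex 4.01 28.31 9.74
      vertex 4.01 3.52 9.74
    endloop
  endfacet
  facet normal 0.0000 1.0000 0.0000
    outer loop
      vertex 4.01 28.31 0.00
      vertex 0.00 28.31 0.00
      vertex 0.00 28.31 9.74
    endloop
  endfacet
  facet normal 0.0000 1.0000 0.0000
    outer loop
      vertex 4.01 28.31 0.00
      vertex 0.00 28.31 9.74
      vertex 4.01 28.31 9.74
    endloop
  endfacet
  facet normal -1.0000 0.0000 0.0000
    outer loop
      vertex 0.00 28.31 0.00
      vertex 0.00 0.00 0.00
      vertex 0.00 0.00 9.74
    endloop
  endfacet
  facet normal -1.0000 0.0000 0.0000
    outer loop
      vertex 0.00 28.31 0.00
      vertex 0.00 0.00 9.74
      vertex 0.00 28.31 9.74
    endloop
  endfacet
endsolid part

The G0 Z moves step by Δz≈2.44 mm. Every layer's G1 loop is the same polygon, so the solid is a straight extrusion of it from z=0 to z≈9.74. Closing with flat bottom and top caps and triangulating gives 20 facets — an L-shaped prism: outer 16.6 × 28.3 mm, arm thicknesses ≈ 3.52 mm (horizontal) and 4.01 mm (vertical), extruded 9.74 mm in z.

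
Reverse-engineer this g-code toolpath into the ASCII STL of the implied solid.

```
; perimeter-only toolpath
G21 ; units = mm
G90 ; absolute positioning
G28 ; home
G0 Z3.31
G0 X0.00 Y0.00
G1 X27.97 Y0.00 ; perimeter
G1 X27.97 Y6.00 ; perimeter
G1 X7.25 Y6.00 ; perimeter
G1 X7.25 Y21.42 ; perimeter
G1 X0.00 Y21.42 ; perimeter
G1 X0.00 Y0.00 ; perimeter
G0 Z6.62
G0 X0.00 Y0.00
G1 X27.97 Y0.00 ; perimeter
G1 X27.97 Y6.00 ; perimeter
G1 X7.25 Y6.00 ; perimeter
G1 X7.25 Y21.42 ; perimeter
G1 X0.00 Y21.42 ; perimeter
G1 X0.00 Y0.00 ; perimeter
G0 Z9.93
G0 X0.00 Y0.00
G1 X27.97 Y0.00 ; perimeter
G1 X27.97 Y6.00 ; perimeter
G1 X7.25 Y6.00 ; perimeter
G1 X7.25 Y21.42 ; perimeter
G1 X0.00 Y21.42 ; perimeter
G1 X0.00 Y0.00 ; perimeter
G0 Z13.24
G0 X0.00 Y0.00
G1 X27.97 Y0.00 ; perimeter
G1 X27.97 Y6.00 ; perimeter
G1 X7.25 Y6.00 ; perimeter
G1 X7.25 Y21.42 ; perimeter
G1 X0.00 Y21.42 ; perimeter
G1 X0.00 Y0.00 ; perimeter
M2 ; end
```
solid part
  facet normal 0.0000 0.0000 -1.0000
    outer loop
      vertex 27.97 6.00 0.00
      vertex 27.97 0.00 0.00
      vertex 0.00 0.00 0.00
    endloop
  endfacet
  facet normal 0.0000 0.0000 -1.0000
    outer loop
      vertex 7.25 6.00 0.00
      vertex 27.97 6.00 0.00
      vertex 0.00 0.00 0.00
    endloop
  endfacet
  facet normal 0.0000 0.0000 -1.0000
    outer loop
      vertex 7.25 21.42 0.00
      vertex 7.25 6.00 0.00
      vertex 0.00 0.00 0.00
    endloop
  endfacet
  facet normal 0.0000 0.0000 -1.0000
    outer loop
      vertex 0.00 21.42 0.00
      vertex 7.25 21.42 0.00
      vertex 0.00 0.00 0.00
    endloop
  endfacet
  facet normal 0.0000 0.0000 1.0000
    outer loop
      vertex 0.00 0.00 13.24
      vertex 27.97 0.00 13.24
      vertex 27.97 6.00 13.24
    endloop
  endfacet
  facet normal 0.0000 0.0000 1.0000
    outer loop
      vertex 0.00 0.00 13.24
      vertex 27.97 6.00 13.24
      vertex 7.25 6.00 13.24
    endloop
  endfacet
  facet normal 0.0000 0.0000 1.0000
    outer loop
      vertex 0.00 0.00 13.24
      vertex 7.25 6.00 13.24
      vertex 7.25 21.42 13.24
    endloop
  endfacet
  facet normal 0.0000 0.0000 1.0000
    outer loop
      vertex 0.00 0.00 13.24
      vertex 7.25 21.42 13.24
      vertex 0.00 21.42 13.24
    endloop
  endfacet
  facet normal 0.0000 -1.0000 0.0000
    outer loop
      vertex 0.00 0.00 0.00
      vertex 27.97 0.00 0.00
      vertex 27.97 0.00 13.24
    endloop
  endfacet
  facet normal 0.0000 -1.0000 0.0000
    outer loop
      vertex 0.00 0.00 0.00
      vertex 27.97 0.00 13.24
      vertex 0.00 0.00 13.24
    endloop
  endfacet
  facet normal 1.0000 0.0000 0.0000
    outer loop
      vertex 27.97 0.00 0.00
      vertex 27.97 6.00 0.00
      vertex 27.97 6.00 13.24
    endloop
  endfacet
  facet normal 1.0000 0.0000 0.0000
    outer loop
      vertex 27.97 0.00 0.00
      vertex 27.97 6.00 13.24
      vertex 27.97 0.00 13.24
    endloop
  endfacet
  facet normal 0.0000 1.0000 0.0000
    outer loop
      vertex 27.97 6.00 0.00
      vertex 7.25 6.00 0.00
      vertex 7.25 6.00 13.24
    endloop
  endfacet
  facet normal 0.0000 1.0000 0.0000
    outer loop
      vertex 27.97 6.00 0.00
      vertex 7.25 6.00 13.24
      vertex 27.97 6.00 13.24
    endloop
  endfacet
  facet normal 1.0000 0.0000 0.0000
    outer loop
      vertex 7.25 6.00 0.00
      vertex 7.25 21.42 0.00
      vertex 7.25 21.42 13.24
    endloop
  endfacet
  facet normal 1.0000 0.0000 0.0000
    outer loop
      vertex 7.25 6.00 0.00
      vertex 7.25 21.42 13.24
      vertex 7.25 6.00 13.24
    endloop
  endfacet
  facet normal 0.0000 1.0000 0.0000
    outer loop
      vertex 7.25 21.42 0.00
      vertex 0.00 21.42 0.00
      vertex 0.00 21.42 13.24
    endloop
  endfacet
  facet normal 0.0000 1.0000 0.0000
    outer loop
      vertex 7.25 21.42 0.00
      vertex 0.00 21.42 13.24
      vertex 7.25 21.42 13.24
    endloop
  endfacet
  facet normal -1.0000 0.0000 0.0000
    outer loop
      vertex 0.00 21.42 0.00
      vertex 0.00 0.00 0.00
      vertex 0.00 0.00 13.24
    endloop
  endfacet
  facet normal -1.0000 0.0000 0.0000
    outer loop
      vertex 0.00 21.42 0.00
      vertex 0.00 0.00 13.24
      vertex 0.00 21.42 13.24
    endloop
  endfacet
endsolid part

The G0 Z moves step by Δz≈3.31 mm. Every layer's G1 loop is the same polygon, so the solid is a straight extrusion of it from z=0 to z≈13.2. Closing with flat bottom and top caps and triangulating gives 20 facets — an L-shaped prism: outer 28 × 21.4 mm, arm thicknesses ≈ 6 mm (horizontal) and 7.25 mm (vertical), extruded 13.2 mm in z.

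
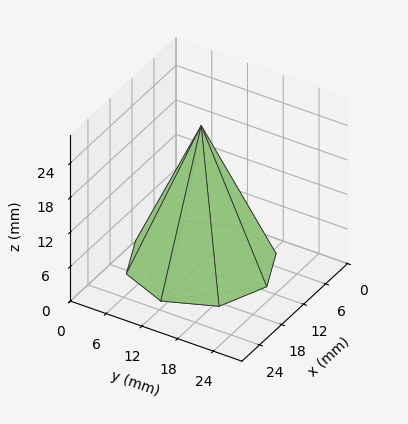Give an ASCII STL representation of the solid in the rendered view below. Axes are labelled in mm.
Reading the render: the shape is a regular 8-sided pyramid, base circumscribed radius ≈ 11 mm, apex at z ≈ 24 mm (dimensions read to the nearest mm from the axis ticks). For the STL, each face is triangulated and given an outward normal.

solid part
  facet normal 0.0000 0.0000 -1.0000
    outer loop
      vertex 11.000 22.000 0.000
      vertex 18.778 18.778 0.000
      vertex 22.000 11.000 0.000
    endloop
  endfacet
  facet normal 0.0000 0.0000 -1.0000
    outer loop
      vertex 3.222 18.778 0.000
      vertex 11.000 22.000 0.000
      vertex 22.000 11.000 0.000
    endloop
  endfacet
  facet normal 0.0000 0.0000 -1.0000
    outer loop
      vertex 0.000 11.000 0.000
      vertex 3.222 18.778 0.000
      vertex 22.000 11.000 0.000
    endloop
  endfacet
  facet normal 0.0000 0.0000 -1.0000
    outer loop
      vertex 3.222 3.222 0.000
      vertex 0.000 11.000 0.000
      vertex 22.000 11.000 0.000
    endloop
  endfacet
  facet normal 0.0000 0.0000 -1.0000
    outer loop
      vertex 11.000 0.000 0.000
      vertex 3.222 3.222 0.000
      vertex 22.000 11.000 0.000
    endloop
  endfacet
  facet normal 0.0000 0.0000 -1.0000
    outer loop
      vertex 18.778 3.222 0.000
      vertex 11.000 0.000 0.000
      vertex 22.000 11.000 0.000
    endloop
  endfacet
  facet normal 0.8507 0.3524 0.3899
    outer loop
      vertex 22.000 11.000 0.000
      vertex 18.778 18.778 0.000
      vertex 11.000 11.000 24.000
    endloop
  endfacet
  facet normal 0.3524 0.8507 0.3899
    outer loop
      vertex 18.778 18.778 0.000
      vertex 11.000 22.000 0.000
      vertex 11.000 11.000 24.000
    endloop
  endfacet
  facet normal -0.3524 0.8507 0.3899
    outer loop
      vertex 11.000 22.000 0.000
      vertex 3.222 18.778 0.000
      vertex 11.000 11.000 24.000
    endloop
  endfacet
  facet normal -0.8507 0.3524 0.3899
    outer loop
      vertex 3.222 18.778 0.000
      vertex 0.000 11.000 0.000
      vertex 11.000 11.000 24.000
    endloop
  endfacet
  facet normal -0.8507 -0.3524 0.3899
    outer loop
      vertex 0.000 11.000 0.000
      vertex 3.222 3.222 0.000
      vertex 11.000 11.000 24.000
    endloop
  endfacet
  facet normal -0.3524 -0.8507 0.3899
    outer loop
      vertex 3.222 3.222 0.000
      vertex 11.000 0.000 0.000
      vertex 11.000 11.000 24.000
    endloop
  endfacet
  facet normal 0.3524 -0.8507 0.3899
    outer loop
      vertex 11.000 0.000 0.000
      vertex 18.778 3.222 0.000
      vertex 11.000 11.000 24.000
    endloop
  endfacet
  facet normal 0.8507 -0.3524 0.3899
    outer loop
      vertex 18.778 3.222 0.000
      vertex 22.000 11.000 0.000
      vertex 11.000 11.000 24.000
    endloop
  endfacet
endsolid part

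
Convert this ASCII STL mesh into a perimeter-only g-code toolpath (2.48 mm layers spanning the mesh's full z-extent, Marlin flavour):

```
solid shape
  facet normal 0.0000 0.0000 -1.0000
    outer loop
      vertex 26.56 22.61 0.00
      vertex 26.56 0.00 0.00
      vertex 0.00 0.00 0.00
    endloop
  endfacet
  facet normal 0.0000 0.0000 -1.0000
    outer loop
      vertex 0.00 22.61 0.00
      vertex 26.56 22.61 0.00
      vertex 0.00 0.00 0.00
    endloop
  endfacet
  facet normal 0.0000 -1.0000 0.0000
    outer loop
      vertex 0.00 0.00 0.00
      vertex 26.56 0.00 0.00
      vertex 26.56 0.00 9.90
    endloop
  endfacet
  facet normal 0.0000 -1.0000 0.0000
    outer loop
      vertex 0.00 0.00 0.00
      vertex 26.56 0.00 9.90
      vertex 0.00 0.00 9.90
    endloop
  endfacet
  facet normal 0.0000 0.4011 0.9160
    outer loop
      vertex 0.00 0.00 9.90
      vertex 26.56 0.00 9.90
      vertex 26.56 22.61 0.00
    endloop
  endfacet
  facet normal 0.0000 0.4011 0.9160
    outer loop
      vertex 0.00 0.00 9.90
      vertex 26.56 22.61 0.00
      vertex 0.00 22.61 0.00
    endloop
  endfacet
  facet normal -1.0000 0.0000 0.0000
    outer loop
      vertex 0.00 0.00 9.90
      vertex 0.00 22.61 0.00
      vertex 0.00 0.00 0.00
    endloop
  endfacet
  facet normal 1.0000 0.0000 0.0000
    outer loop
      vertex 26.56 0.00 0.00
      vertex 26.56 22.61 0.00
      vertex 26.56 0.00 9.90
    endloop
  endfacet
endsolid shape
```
; perimeter-only toolpath
G21 ; units = mm
G90 ; absolute positioning
G28 ; home
; layer 1
G0 Z2.48
G0 X0.00 Y0.00
G1 X26.56 Y0.00
G1 X26.56 Y16.96
G1 X0.00 Y16.96
G1 X0.00 Y0.00
; layer 2
G0 Z4.95
G0 X0.00 Y0.00
G1 X26.56 Y0.00
G1 X26.56 Y11.30
G1 X0.00 Y11.30
G1 X0.00 Y0.00
; layer 3
G0 Z7.43
G0 X0.00 Y0.00
G1 X26.56 Y0.00
G1 X26.56 Y5.65
G1 X0.00 Y5.65
G1 X0.00 Y0.00
M2 ; end

The solid is a wedge (ramp): 26.6 × 22.6 mm base, rising to 9.9 mm along the y=0 edge and sloping linearly to z=0 at y=22.6. Slicing at Δz = 2.48 mm — 4 equal slices spanning the solid's height, so layer i sits at z = i·h/4 — gives 3 non-empty perimeters. Each is a 4-segment closed polygon; G0 lifts to the layer z and rapids to the start vertex, then G1 traces the edges. The cross-section shrinks linearly with z (the slice at the apex is degenerate and omitted).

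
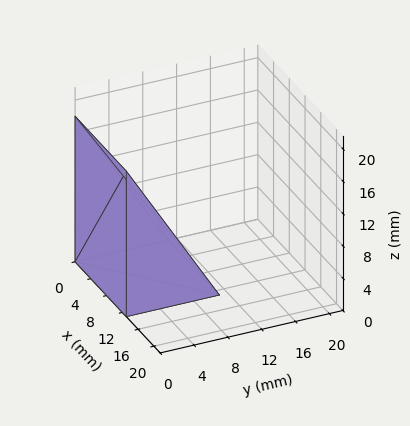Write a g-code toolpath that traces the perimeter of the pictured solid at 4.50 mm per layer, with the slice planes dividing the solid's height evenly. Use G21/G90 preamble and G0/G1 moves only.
Reading the render: the shape is a wedge (ramp): 13 × 11 mm base, rising to 18 mm along the y=0 edge and sloping linearly to z=0 at y=11 (dimensions read to the nearest mm from the axis ticks). For the g-code, the solid's height is divided into equal slices at the stated Δz and each level perimeter traced with G1 moves after a G0 lift.

; perimeter-only toolpath
G21 ; units = mm
G90 ; absolute positioning
G28 ; home
; layer 1
G0 Z4.50
G0 X0.00 Y0.00
G1 X13.00 Y0.00
G1 X13.00 Y8.25
G1 X0.00 Y8.25
G1 X0.00 Y0.00
; layer 2
G0 Z9.00
G0 X0.00 Y0.00
G1 X13.00 Y0.00
G1 X13.00 Y5.50
G1 X0.00 Y5.50
G1 X0.00 Y0.00
; layer 3
G0 Z13.50
G0 X0.00 Y0.00
G1 X13.00 Y0.00
G1 X13.00 Y2.75
G1 X0.00 Y2.75
G1 X0.00 Y0.00
M2 ; end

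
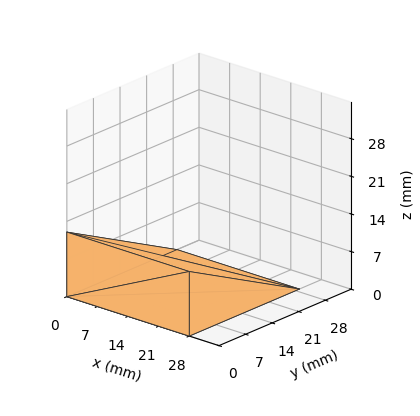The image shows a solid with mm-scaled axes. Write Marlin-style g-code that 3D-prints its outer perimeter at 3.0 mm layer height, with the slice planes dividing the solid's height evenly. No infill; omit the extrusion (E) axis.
Reading the render: the shape is a wedge (ramp): 28 × 29 mm base, rising to 12 mm along the y=0 edge and sloping linearly to z=0 at y=29 (dimensions read to the nearest mm from the axis ticks). For the g-code, the solid's height is divided into equal slices at the stated Δz and each level perimeter traced with G1 moves after a G0 lift.

; perimeter-only toolpath
G21 ; units = mm
G90 ; absolute positioning
G28 ; home
; layer 1
G0 Z3.0
G0 X0.0 Y0.0
G1 X28.0 Y0.0
G1 X28.0 Y21.8
G1 X0.0 Y21.8
G1 X0.0 Y0.0
; layer 2
G0 Z6.0
G0 X0.0 Y0.0
G1 X28.0 Y0.0
G1 X28.0 Y14.5
G1 X0.0 Y14.5
G1 X0.0 Y0.0
; layer 3
G0 Z9.0
G0 X0.0 Y0.0
G1 X28.0 Y0.0
G1 X28.0 Y7.2
G1 X0.0 Y7.2
G1 X0.0 Y0.0
M2 ; end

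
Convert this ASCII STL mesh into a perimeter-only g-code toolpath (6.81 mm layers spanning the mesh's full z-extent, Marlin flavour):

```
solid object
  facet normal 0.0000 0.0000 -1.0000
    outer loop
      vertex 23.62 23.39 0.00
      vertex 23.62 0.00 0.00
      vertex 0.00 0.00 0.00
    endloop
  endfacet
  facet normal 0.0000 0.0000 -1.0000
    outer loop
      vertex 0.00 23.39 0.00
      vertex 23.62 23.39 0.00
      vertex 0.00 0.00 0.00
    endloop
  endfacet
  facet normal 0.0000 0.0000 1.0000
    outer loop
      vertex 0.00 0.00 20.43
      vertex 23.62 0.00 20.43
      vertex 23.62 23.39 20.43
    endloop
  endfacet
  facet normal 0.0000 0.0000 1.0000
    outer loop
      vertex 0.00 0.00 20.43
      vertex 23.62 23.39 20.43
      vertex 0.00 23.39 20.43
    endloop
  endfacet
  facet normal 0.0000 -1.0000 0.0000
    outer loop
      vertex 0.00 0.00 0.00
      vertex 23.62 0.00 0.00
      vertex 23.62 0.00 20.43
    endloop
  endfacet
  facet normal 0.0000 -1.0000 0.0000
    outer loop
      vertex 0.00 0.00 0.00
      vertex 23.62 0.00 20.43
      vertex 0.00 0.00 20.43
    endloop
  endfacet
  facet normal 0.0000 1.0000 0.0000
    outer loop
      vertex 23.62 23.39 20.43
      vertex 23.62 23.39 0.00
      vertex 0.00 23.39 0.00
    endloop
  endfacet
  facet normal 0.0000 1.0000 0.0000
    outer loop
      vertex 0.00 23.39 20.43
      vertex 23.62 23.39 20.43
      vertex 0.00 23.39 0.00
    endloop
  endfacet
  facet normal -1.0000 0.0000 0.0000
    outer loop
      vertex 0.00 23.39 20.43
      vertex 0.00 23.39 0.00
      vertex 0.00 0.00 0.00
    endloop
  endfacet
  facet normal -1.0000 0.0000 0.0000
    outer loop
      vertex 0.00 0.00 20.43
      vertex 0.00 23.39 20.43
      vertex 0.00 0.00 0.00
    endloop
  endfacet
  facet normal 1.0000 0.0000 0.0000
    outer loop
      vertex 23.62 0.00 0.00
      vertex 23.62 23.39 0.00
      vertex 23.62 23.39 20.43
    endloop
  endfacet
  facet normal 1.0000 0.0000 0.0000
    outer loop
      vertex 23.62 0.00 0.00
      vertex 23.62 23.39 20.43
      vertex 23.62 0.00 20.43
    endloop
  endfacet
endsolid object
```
; perimeter-only toolpath
G21 ; units = mm
G90 ; absolute positioning
G28 ; home
; layer 1
G0 Z6.81
G0 X0.00 Y0.00
G1 X23.62 Y0.00
G1 X23.62 Y23.39
G1 X0.00 Y23.39
G1 X0.00 Y0.00
; layer 2
G0 Z13.62
G0 X0.00 Y0.00
G1 X23.62 Y0.00
G1 X23.62 Y23.39
G1 X0.00 Y23.39
G1 X0.00 Y0.00
; layer 3
G0 Z20.43
G0 X0.00 Y0.00
G1 X23.62 Y0.00
G1 X23.62 Y23.39
G1 X0.00 Y23.39
G1 X0.00 Y0.00
M2 ; end

The solid is a rectangular box, roughly 23.6 × 23.4 mm footprint and 20.4 mm tall. Slicing at Δz = 6.81 mm — 3 equal slices spanning the solid's height, so layer i sits at z = i·h/3 — gives 3 non-empty perimeters. Each is a 4-segment closed polygon; G0 lifts to the layer z and rapids to the start vertex, then G1 traces the edges.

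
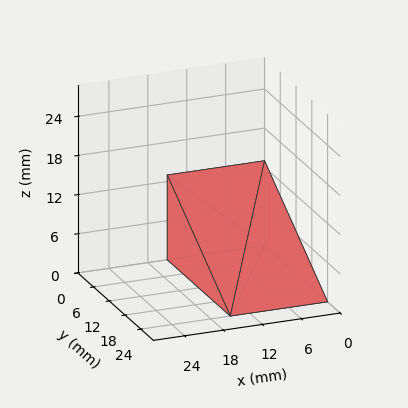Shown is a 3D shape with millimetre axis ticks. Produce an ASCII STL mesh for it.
Reading the render: the shape is a wedge (ramp): 15 × 24 mm base, rising to 13 mm along the y=0 edge and sloping linearly to z=0 at y=24 (dimensions read to the nearest mm from the axis ticks). For the STL, each face is triangulated and given an outward normal.

solid part
  facet normal 0.0000 0.0000 -1.0000
    outer loop
      vertex 15.00 24.00 0.00
      vertex 15.00 0.00 0.00
      vertex 0.00 0.00 0.00
    endloop
  endfacet
  facet normal 0.0000 0.0000 -1.0000
    outer loop
      vertex 0.00 24.00 0.00
      vertex 15.00 24.00 0.00
      vertex 0.00 0.00 0.00
    endloop
  endfacet
  facet normal 0.0000 -1.0000 0.0000
    outer loop
      vertex 0.00 0.00 0.00
      vertex 15.00 0.00 0.00
      vertex 15.00 0.00 13.00
    endloop
  endfacet
  facet normal 0.0000 -1.0000 0.0000
    outer loop
      vertex 0.00 0.00 0.00
      vertex 15.00 0.00 13.00
      vertex 0.00 0.00 13.00
    endloop
  endfacet
  facet normal 0.0000 0.4763 0.8793
    outer loop
      vertex 0.00 0.00 13.00
      vertex 15.00 0.00 13.00
      vertex 15.00 24.00 0.00
    endloop
  endfacet
  facet normal 0.0000 0.4763 0.8793
    outer loop
      vertex 0.00 0.00 13.00
      vertex 15.00 24.00 0.00
      vertex 0.00 24.00 0.00
    endloop
  endfacet
  facet normal -1.0000 0.0000 0.0000
    outer loop
      vertex 0.00 0.00 13.00
      vertex 0.00 24.00 0.00
      vertex 0.00 0.00 0.00
    endloop
  endfacet
  facet normal 1.0000 0.0000 0.0000
    outer loop
      vertex 15.00 0.00 0.00
      vertex 15.00 24.00 0.00
      vertex 15.00 0.00 13.00
    endloop
  endfacet
endsolid part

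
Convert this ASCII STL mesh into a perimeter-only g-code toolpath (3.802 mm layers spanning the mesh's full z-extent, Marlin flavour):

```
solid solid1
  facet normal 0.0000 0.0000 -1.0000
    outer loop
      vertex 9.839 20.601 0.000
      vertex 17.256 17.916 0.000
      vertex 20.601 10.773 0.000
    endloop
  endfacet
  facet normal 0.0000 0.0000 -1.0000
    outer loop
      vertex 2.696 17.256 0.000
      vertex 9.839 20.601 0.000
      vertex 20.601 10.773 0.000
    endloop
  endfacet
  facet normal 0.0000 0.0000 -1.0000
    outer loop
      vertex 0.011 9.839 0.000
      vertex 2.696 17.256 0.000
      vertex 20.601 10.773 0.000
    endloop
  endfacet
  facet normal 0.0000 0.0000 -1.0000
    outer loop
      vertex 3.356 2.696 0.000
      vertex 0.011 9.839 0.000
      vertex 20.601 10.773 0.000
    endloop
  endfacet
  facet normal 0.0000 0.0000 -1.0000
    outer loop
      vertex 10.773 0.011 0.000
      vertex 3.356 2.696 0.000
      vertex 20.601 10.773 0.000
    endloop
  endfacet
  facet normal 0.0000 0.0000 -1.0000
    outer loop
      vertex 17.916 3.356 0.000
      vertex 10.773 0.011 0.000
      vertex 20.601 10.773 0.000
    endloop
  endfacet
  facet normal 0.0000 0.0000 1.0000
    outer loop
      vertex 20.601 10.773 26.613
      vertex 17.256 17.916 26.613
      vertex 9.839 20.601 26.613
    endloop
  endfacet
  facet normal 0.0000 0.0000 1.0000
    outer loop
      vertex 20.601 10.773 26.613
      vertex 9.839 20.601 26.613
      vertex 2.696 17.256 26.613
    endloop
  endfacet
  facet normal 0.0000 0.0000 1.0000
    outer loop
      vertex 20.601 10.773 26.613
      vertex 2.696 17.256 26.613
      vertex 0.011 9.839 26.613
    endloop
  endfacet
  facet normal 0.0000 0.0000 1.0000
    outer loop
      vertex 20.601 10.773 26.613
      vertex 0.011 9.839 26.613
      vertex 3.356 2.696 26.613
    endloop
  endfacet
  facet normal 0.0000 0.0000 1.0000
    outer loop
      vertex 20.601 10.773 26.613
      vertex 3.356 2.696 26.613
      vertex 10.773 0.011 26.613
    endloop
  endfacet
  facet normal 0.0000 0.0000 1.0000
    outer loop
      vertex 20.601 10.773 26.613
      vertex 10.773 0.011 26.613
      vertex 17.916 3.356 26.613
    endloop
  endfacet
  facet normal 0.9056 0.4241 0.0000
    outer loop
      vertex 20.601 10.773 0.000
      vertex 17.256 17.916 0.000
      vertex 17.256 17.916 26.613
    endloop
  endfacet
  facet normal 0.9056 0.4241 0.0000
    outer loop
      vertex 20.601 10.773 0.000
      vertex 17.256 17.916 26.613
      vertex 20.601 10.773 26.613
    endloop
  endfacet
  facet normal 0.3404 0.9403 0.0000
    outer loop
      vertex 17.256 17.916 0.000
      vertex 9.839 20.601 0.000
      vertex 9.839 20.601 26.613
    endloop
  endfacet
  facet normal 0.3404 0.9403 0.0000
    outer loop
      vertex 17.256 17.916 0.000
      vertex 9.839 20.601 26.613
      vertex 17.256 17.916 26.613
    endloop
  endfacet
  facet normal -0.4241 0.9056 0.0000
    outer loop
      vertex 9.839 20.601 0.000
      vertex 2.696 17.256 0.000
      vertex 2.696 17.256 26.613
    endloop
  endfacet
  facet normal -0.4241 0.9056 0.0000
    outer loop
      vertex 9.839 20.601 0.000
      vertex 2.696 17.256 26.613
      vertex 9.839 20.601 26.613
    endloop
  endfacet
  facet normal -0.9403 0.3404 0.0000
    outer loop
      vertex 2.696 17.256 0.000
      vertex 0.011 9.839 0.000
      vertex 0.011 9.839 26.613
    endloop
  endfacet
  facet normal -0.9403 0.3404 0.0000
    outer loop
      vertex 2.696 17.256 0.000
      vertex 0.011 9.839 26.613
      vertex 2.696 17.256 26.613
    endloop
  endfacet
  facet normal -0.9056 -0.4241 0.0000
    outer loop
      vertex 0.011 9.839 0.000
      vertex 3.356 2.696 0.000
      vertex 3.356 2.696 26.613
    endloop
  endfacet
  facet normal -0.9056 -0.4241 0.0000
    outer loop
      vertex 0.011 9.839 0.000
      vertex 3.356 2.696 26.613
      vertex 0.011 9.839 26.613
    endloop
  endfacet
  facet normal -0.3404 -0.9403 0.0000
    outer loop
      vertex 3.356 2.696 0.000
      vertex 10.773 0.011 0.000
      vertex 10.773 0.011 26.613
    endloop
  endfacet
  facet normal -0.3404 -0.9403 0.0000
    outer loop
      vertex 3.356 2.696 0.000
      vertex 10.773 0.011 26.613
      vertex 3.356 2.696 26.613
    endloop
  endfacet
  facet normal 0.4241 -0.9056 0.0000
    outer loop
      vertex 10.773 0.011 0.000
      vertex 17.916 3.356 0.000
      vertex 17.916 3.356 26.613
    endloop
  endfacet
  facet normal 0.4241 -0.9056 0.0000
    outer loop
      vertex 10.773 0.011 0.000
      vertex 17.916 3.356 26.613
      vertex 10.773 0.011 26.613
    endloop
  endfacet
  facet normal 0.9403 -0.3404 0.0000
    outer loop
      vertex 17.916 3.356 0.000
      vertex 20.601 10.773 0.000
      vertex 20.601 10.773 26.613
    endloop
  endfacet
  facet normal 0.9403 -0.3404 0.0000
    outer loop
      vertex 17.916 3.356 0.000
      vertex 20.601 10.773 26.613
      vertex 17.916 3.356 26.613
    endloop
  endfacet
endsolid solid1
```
; perimeter-only toolpath
G21 ; units = mm
G90 ; absolute positioning
G28 ; home
; layer 1
G0 Z3.802
G0 X20.601 Y10.773
G1 X17.256 Y17.916
G1 X9.839 Y20.601
G1 X2.696 Y17.256
G1 X0.011 Y9.839
G1 X3.356 Y2.696
G1 X10.773 Y0.011
G1 X17.916 Y3.356
G1 X20.601 Y10.773
; layer 2
G0 Z7.604
G0 X20.601 Y10.773
G1 X17.256 Y17.916
G1 X9.839 Y20.601
G1 X2.696 Y17.256
G1 X0.011 Y9.839
G1 X3.356 Y2.696
G1 X10.773 Y0.011
G1 X17.916 Y3.356
G1 X20.601 Y10.773
; layer 3
G0 Z11.406
G0 X20.601 Y10.773
G1 X17.256 Y17.916
G1 X9.839 Y20.601
G1 X2.696 Y17.256
G1 X0.011 Y9.839
G1 X3.356 Y2.696
G1 X10.773 Y0.011
G1 X17.916 Y3.356
G1 X20.601 Y10.773
; layer 4
G0 Z15.207
G0 X20.601 Y10.773
G1 X17.256 Y17.916
G1 X9.839 Y20.601
G1 X2.696 Y17.256
G1 X0.011 Y9.839
G1 X3.356 Y2.696
G1 X10.773 Y0.011
G1 X17.916 Y3.356
G1 X20.601 Y10.773
; layer 5
G0 Z19.009
G0 X20.601 Y10.773
G1 X17.256 Y17.916
G1 X9.839 Y20.601
G1 X2.696 Y17.256
G1 X0.011 Y9.839
G1 X3.356 Y2.696
G1 X10.773 Y0.011
G1 X17.916 Y3.356
G1 X20.601 Y10.773
; layer 6
G0 Z22.811
G0 X20.601 Y10.773
G1 X17.256 Y17.916
G1 X9.839 Y20.601
G1 X2.696 Y17.256
G1 X0.011 Y9.839
G1 X3.356 Y2.696
G1 X10.773 Y0.011
G1 X17.916 Y3.356
G1 X20.601 Y10.773
; layer 7
G0 Z26.613
G0 X20.601 Y10.773
G1 X17.256 Y17.916
G1 X9.839 Y20.601
G1 X2.696 Y17.256
G1 X0.011 Y9.839
G1 X3.356 Y2.696
G1 X10.773 Y0.011
G1 X17.916 Y3.356
G1 X20.601 Y10.773
M2 ; end

The solid is a regular 8-sided prism (a cylinder approximated with 8 flat sides), circumscribed radius ≈ 10.3 mm, height ≈ 26.6 mm. Slicing at Δz = 3.802 mm — 7 equal slices spanning the solid's height, so layer i sits at z = i·h/7 — gives 7 non-empty perimeters. Each is a 8-segment closed polygon; G0 lifts to the layer z and rapids to the start vertex, then G1 traces the edges.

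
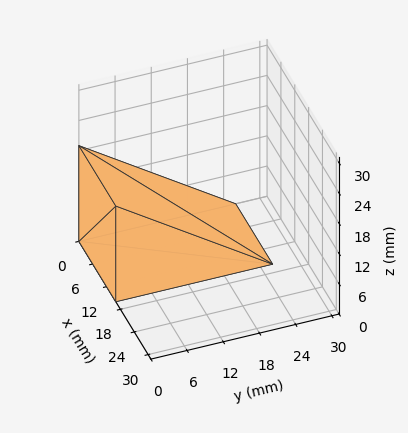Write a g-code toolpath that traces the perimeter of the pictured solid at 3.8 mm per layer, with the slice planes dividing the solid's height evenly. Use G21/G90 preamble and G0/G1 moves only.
Reading the render: the shape is a wedge (ramp): 16 × 26 mm base, rising to 19 mm along the y=0 edge and sloping linearly to z=0 at y=26 (dimensions read to the nearest mm from the axis ticks). For the g-code, the solid's height is divided into equal slices at the stated Δz and each level perimeter traced with G1 moves after a G0 lift.

; perimeter-only toolpath
G21 ; units = mm
G90 ; absolute positioning
G28 ; home
; layer 1
G0 Z3.8
G0 X0.0 Y0.0
G1 X16.0 Y0.0
G1 X16.0 Y20.8
G1 X0.0 Y20.8
G1 X0.0 Y0.0
; layer 2
G0 Z7.6
G0 X0.0 Y0.0
G1 X16.0 Y0.0
G1 X16.0 Y15.6
G1 X0.0 Y15.6
G1 X0.0 Y0.0
; layer 3
G0 Z11.4
G0 X0.0 Y0.0
G1 X16.0 Y0.0
G1 X16.0 Y10.4
G1 X0.0 Y10.4
G1 X0.0 Y0.0
; layer 4
G0 Z15.2
G0 X0.0 Y0.0
G1 X16.0 Y0.0
G1 X16.0 Y5.2
G1 X0.0 Y5.2
G1 X0.0 Y0.0
M2 ; end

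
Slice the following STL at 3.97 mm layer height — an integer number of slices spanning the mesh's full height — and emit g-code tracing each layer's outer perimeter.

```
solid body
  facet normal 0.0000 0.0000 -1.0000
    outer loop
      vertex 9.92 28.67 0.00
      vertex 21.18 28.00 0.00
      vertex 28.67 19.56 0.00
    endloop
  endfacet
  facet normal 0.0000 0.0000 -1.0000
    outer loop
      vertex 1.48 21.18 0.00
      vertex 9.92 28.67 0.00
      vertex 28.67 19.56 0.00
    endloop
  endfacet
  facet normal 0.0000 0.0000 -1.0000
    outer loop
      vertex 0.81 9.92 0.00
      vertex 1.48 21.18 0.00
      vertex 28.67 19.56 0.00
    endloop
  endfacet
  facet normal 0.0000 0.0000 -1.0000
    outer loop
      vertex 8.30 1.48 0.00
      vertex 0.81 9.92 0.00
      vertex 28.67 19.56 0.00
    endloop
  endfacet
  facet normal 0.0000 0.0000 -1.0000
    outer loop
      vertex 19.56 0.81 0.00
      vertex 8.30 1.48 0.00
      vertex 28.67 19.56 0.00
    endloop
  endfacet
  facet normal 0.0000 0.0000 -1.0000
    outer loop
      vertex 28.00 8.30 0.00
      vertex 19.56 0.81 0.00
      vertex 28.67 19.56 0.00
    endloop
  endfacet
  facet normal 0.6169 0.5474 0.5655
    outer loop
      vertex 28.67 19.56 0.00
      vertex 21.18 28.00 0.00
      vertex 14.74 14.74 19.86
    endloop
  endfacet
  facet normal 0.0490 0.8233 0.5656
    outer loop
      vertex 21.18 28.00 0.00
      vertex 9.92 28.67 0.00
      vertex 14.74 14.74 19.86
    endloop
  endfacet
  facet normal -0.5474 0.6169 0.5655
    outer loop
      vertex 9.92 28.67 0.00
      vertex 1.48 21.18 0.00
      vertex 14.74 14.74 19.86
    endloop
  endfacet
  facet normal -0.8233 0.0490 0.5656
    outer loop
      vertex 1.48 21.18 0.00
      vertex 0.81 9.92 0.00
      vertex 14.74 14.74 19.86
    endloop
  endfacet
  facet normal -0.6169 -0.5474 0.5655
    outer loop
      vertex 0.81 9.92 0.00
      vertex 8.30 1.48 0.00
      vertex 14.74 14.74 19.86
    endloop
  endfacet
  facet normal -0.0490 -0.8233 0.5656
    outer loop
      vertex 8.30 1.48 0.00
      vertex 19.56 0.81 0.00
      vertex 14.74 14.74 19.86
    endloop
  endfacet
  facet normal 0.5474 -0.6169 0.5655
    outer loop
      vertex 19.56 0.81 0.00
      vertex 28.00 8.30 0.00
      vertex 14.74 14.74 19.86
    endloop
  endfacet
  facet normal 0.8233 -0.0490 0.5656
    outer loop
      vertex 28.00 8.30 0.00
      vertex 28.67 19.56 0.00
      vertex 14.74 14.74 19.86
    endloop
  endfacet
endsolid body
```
; perimeter-only toolpath
G21 ; units = mm
G90 ; absolute positioning
G28 ; home
; layer 1
G0 Z3.97
G0 X25.88 Y18.60
G1 X19.89 Y25.35
G1 X10.88 Y25.88
G1 X4.13 Y19.89
G1 X3.60 Y10.88
G1 X9.59 Y4.13
G1 X18.60 Y3.60
G1 X25.35 Y9.59
G1 X25.88 Y18.60
; layer 2
G0 Z7.94
G0 X23.10 Y17.63
G1 X18.60 Y22.70
G1 X11.85 Y23.10
G1 X6.78 Y18.60
G1 X6.38 Y11.85
G1 X10.88 Y6.78
G1 X17.63 Y6.38
G1 X22.70 Y10.88
G1 X23.10 Y17.63
; layer 3
G0 Z11.92
G0 X20.31 Y16.67
G1 X17.32 Y20.04
G1 X12.81 Y20.31
G1 X9.44 Y17.32
G1 X9.17 Y12.81
G1 X12.16 Y9.44
G1 X16.67 Y9.17
G1 X20.04 Y12.16
G1 X20.31 Y16.67
; layer 4
G0 Z15.89
G0 X17.53 Y15.70
G1 X16.03 Y17.39
G1 X13.78 Y17.53
G1 X12.09 Y16.03
G1 X11.95 Y13.78
G1 X13.45 Y12.09
G1 X15.70 Y11.95
G1 X17.39 Y13.45
G1 X17.53 Y15.70
M2 ; end

The solid is a regular 8-sided pyramid, base circumscribed radius ≈ 14.7 mm, apex at z ≈ 19.9 mm. Slicing at Δz = 3.97 mm — 5 equal slices spanning the solid's height, so layer i sits at z = i·h/5 — gives 4 non-empty perimeters. Each is a 8-segment closed polygon; G0 lifts to the layer z and rapids to the start vertex, then G1 traces the edges. The cross-section shrinks linearly with z (the slice at the apex is degenerate and omitted).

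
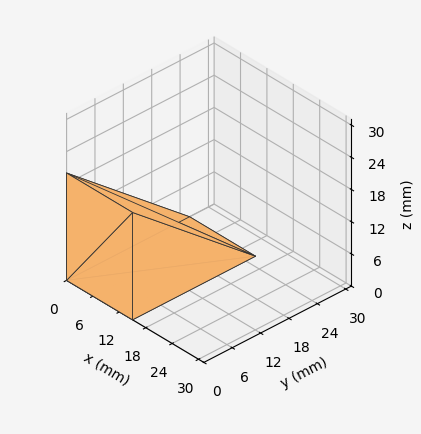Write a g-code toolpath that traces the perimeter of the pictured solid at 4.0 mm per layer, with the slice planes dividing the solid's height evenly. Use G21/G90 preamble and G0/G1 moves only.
Reading the render: the shape is a wedge (ramp): 15 × 26 mm base, rising to 20 mm along the y=0 edge and sloping linearly to z=0 at y=26 (dimensions read to the nearest mm from the axis ticks). For the g-code, the solid's height is divided into equal slices at the stated Δz and each level perimeter traced with G1 moves after a G0 lift.

; perimeter-only toolpath
G21 ; units = mm
G90 ; absolute positioning
G28 ; home
; layer 1
G0 Z4.0
G0 X0.0 Y0.0
G1 X15.0 Y0.0
G1 X15.0 Y20.8
G1 X0.0 Y20.8
G1 X0.0 Y0.0
; layer 2
G0 Z8.0
G0 X0.0 Y0.0
G1 X15.0 Y0.0
G1 X15.0 Y15.6
G1 X0.0 Y15.6
G1 X0.0 Y0.0
; layer 3
G0 Z12.0
G0 X0.0 Y0.0
G1 X15.0 Y0.0
G1 X15.0 Y10.4
G1 X0.0 Y10.4
G1 X0.0 Y0.0
; layer 4
G0 Z16.0
G0 X0.0 Y0.0
G1 X15.0 Y0.0
G1 X15.0 Y5.2
G1 X0.0 Y5.2
G1 X0.0 Y0.0
M2 ; end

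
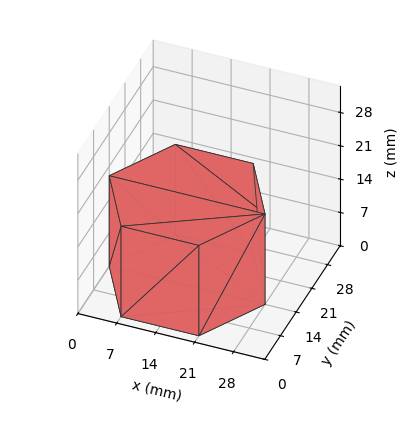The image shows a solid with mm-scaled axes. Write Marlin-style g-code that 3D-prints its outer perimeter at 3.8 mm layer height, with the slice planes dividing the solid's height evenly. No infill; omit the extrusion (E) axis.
Reading the render: the shape is a regular 6-sided prism (a cylinder approximated with 6 flat sides), circumscribed radius ≈ 14 mm, height ≈ 19 mm (dimensions read to the nearest mm from the axis ticks). For the g-code, the solid's height is divided into equal slices at the stated Δz and each level perimeter traced with G1 moves after a G0 lift.

; perimeter-only toolpath
G21 ; units = mm
G90 ; absolute positioning
G28 ; home
; layer 1
G0 Z3.8
G0 X28.0 Y14.0
G1 X21.0 Y26.1
G1 X7.0 Y26.1
G1 X0.0 Y14.0
G1 X7.0 Y1.9
G1 X21.0 Y1.9
G1 X28.0 Y14.0
; layer 2
G0 Z7.6
G0 X28.0 Y14.0
G1 X21.0 Y26.1
G1 X7.0 Y26.1
G1 X0.0 Y14.0
G1 X7.0 Y1.9
G1 X21.0 Y1.9
G1 X28.0 Y14.0
; layer 3
G0 Z11.4
G0 X28.0 Y14.0
G1 X21.0 Y26.1
G1 X7.0 Y26.1
G1 X0.0 Y14.0
G1 X7.0 Y1.9
G1 X21.0 Y1.9
G1 X28.0 Y14.0
; layer 4
G0 Z15.2
G0 X28.0 Y14.0
G1 X21.0 Y26.1
G1 X7.0 Y26.1
G1 X0.0 Y14.0
G1 X7.0 Y1.9
G1 X21.0 Y1.9
G1 X28.0 Y14.0
; layer 5
G0 Z19.0
G0 X28.0 Y14.0
G1 X21.0 Y26.1
G1 X7.0 Y26.1
G1 X0.0 Y14.0
G1 X7.0 Y1.9
G1 X21.0 Y1.9
G1 X28.0 Y14.0
M2 ; end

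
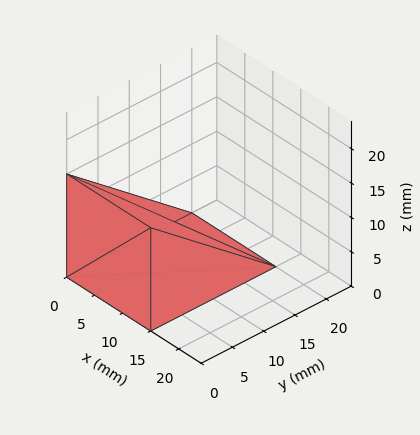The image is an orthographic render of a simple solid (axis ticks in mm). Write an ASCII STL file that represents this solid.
Reading the render: the shape is a wedge (ramp): 15 × 20 mm base, rising to 15 mm along the y=0 edge and sloping linearly to z=0 at y=20 (dimensions read to the nearest mm from the axis ticks). For the STL, each face is triangulated and given an outward normal.

solid part
  facet normal 0.0000 0.0000 -1.0000
    outer loop
      vertex 15.000 20.000 0.000
      vertex 15.000 0.000 0.000
      vertex 0.000 0.000 0.000
    endloop
  endfacet
  facet normal 0.0000 0.0000 -1.0000
    outer loop
      vertex 0.000 20.000 0.000
      vertex 15.000 20.000 0.000
      vertex 0.000 0.000 0.000
    endloop
  endfacet
  facet normal 0.0000 -1.0000 0.0000
    outer loop
      vertex 0.000 0.000 0.000
      vertex 15.000 0.000 0.000
      vertex 15.000 0.000 15.000
    endloop
  endfacet
  facet normal 0.0000 -1.0000 0.0000
    outer loop
      vertex 0.000 0.000 0.000
      vertex 15.000 0.000 15.000
      vertex 0.000 0.000 15.000
    endloop
  endfacet
  facet normal 0.0000 0.6000 0.8000
    outer loop
      vertex 0.000 0.000 15.000
      vertex 15.000 0.000 15.000
      vertex 15.000 20.000 0.000
    endloop
  endfacet
  facet normal 0.0000 0.6000 0.8000
    outer loop
      vertex 0.000 0.000 15.000
      vertex 15.000 20.000 0.000
      vertex 0.000 20.000 0.000
    endloop
  endfacet
  facet normal -1.0000 0.0000 0.0000
    outer loop
      vertex 0.000 0.000 15.000
      vertex 0.000 20.000 0.000
      vertex 0.000 0.000 0.000
    endloop
  endfacet
  facet normal 1.0000 0.0000 0.0000
    outer loop
      vertex 15.000 0.000 0.000
      vertex 15.000 20.000 0.000
      vertex 15.000 0.000 15.000
    endloop
  endfacet
endsolid part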